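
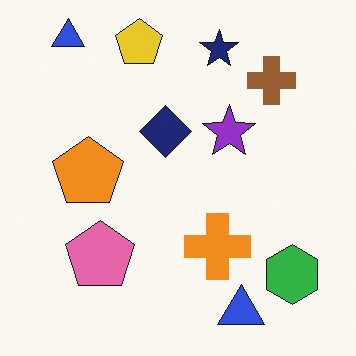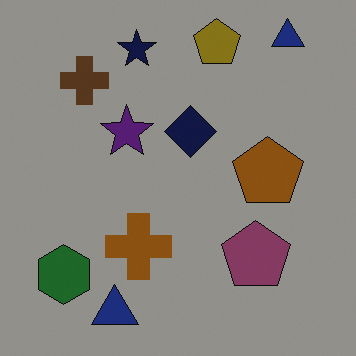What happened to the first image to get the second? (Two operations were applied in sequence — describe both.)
The transformation is: flipped horizontally (left ↔ right), then noticeably darkened.

The green hexagon is in the bottom-right of the first image and the bottom-left of the second — shapes on opposite sides of the vertical midline have swapped in a mirror flip. Every pixel — background and shapes alike — is uniformly darkened.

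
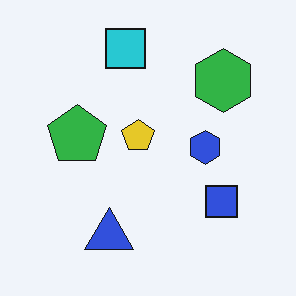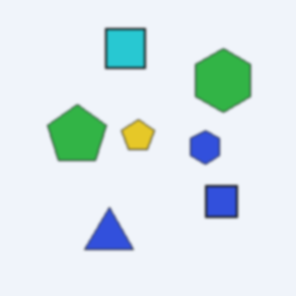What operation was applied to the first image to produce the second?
Given a subtle gaussian blur.

Shape edges and outlines are uniformly softened across the whole image.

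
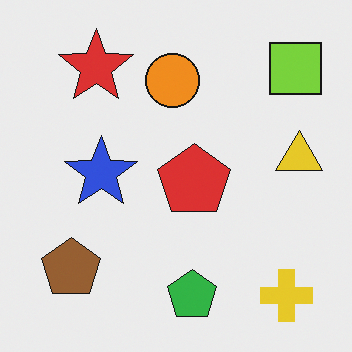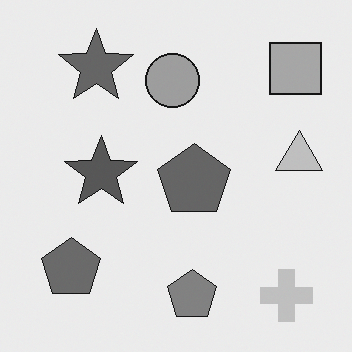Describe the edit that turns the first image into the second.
The image was converted to grayscale.

All color is removed — every shape is now a shade of grey.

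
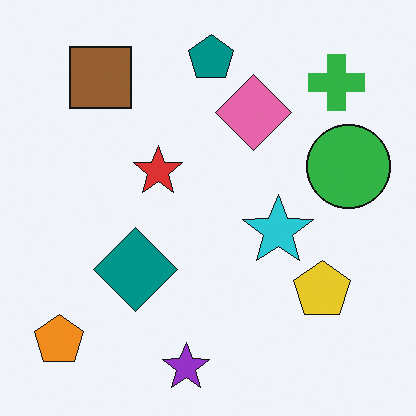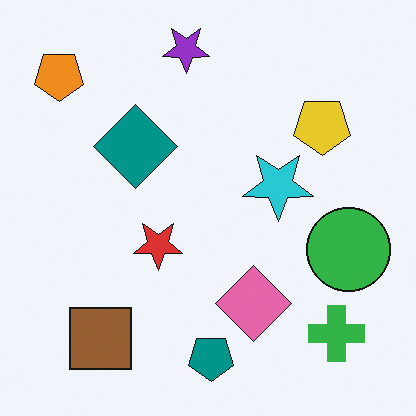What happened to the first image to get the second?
It was flipped vertically (top ↔ bottom).

The purple star is in the bottom of the first image and the top of the second — shapes on opposite sides of the horizontal midline have swapped in a mirror flip.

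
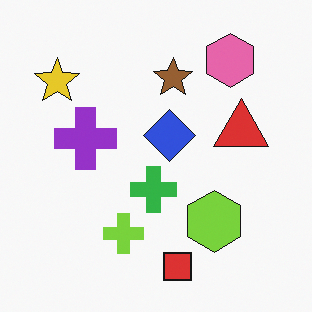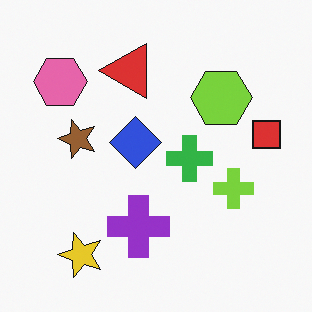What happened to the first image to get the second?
The second image is the first rotated 90° counter-clockwise.

The yellow star sits in the top-left of the first image and the bottom-left of the second — consistent with a whole-image 90° counter-clockwise rotation.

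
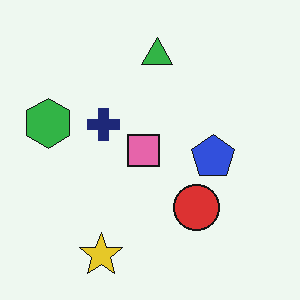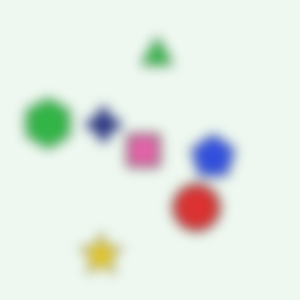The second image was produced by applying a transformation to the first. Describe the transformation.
The transformation is: strongly gaussian-blurred.

Shape edges and outlines are uniformly softened across the whole image.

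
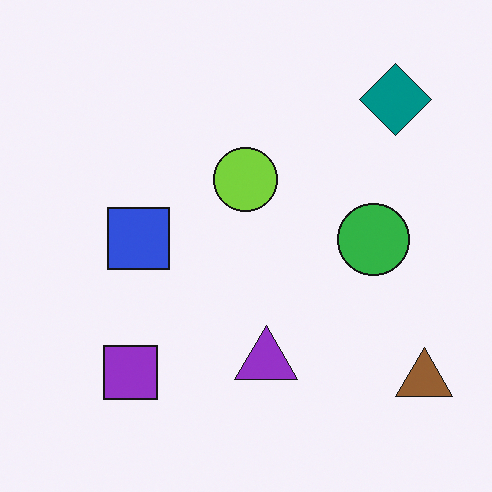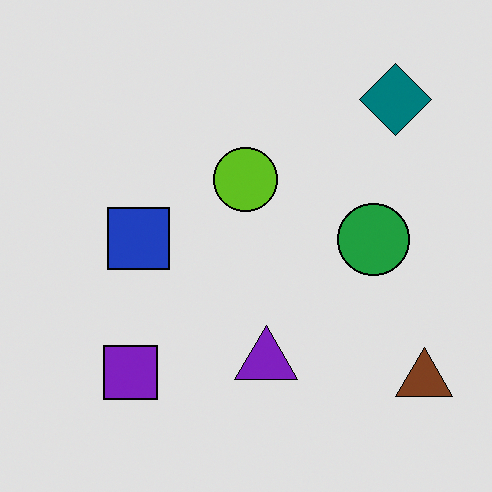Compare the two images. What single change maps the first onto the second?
The second image is the first posterized to a reduced palette.

Each flat color has snapped to a coarser quantized level — most visibly, the near-white background has dropped to a flat grey.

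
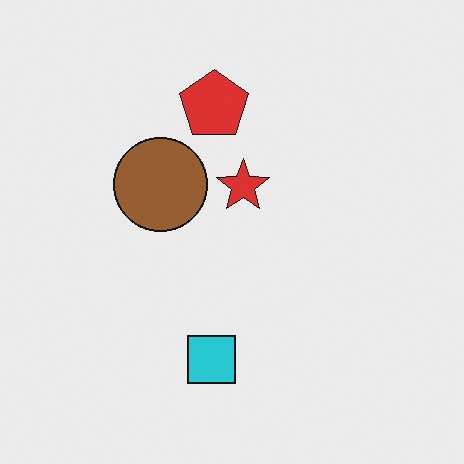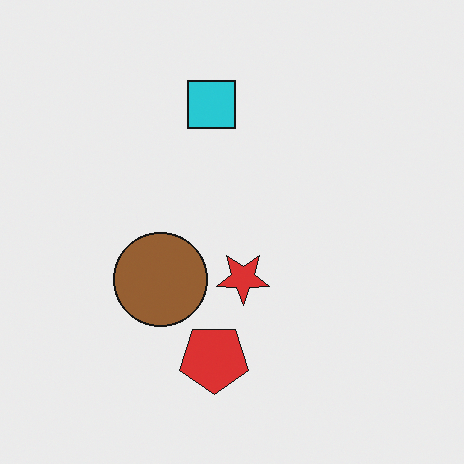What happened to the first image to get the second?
It was flipped vertically (top ↔ bottom).

The cyan square is in the bottom of the first image and the top of the second — shapes on opposite sides of the horizontal midline have swapped in a mirror flip.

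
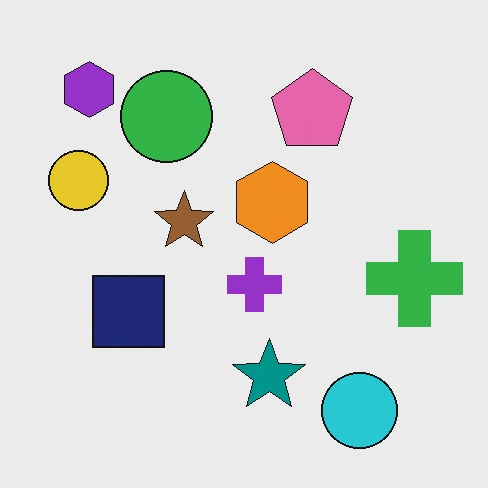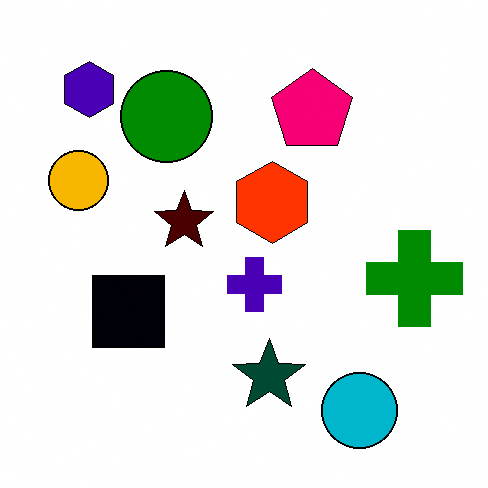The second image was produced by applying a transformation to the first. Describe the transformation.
This is the original image given much higher contrast.

Tones are pushed away from mid-grey across the whole image — a global contrast change.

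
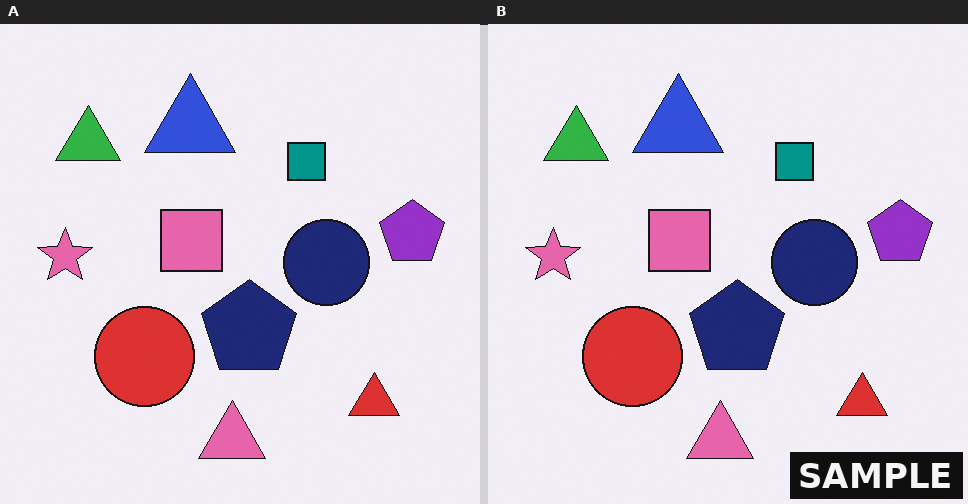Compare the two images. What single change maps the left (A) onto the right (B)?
The right (B) image is the left (A) watermarked with the text "SAMPLE" in the lower-right corner.

A dark label reading "SAMPLE" appears in the lower-right corner.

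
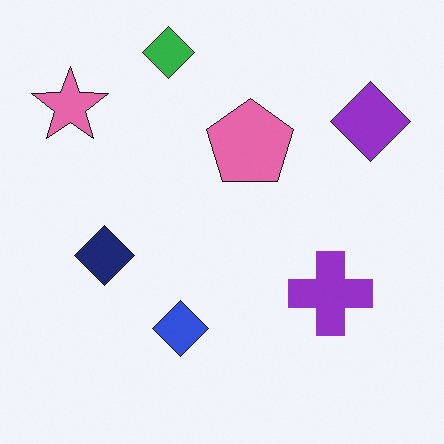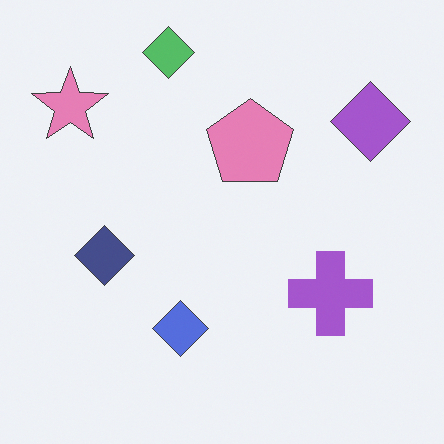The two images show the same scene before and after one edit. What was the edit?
The image was given slightly reduced contrast.

Tones are pushed toward mid-grey across the whole image — a global contrast change.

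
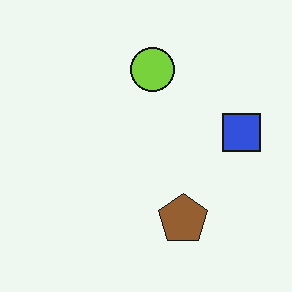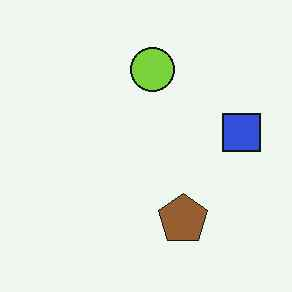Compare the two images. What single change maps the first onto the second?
The second image is the first JPEG-compressed with visible artifacts.

Blocky 8×8 compression artifacts appear around shape edges and the flat background shows ringing — characteristic JPEG degradation.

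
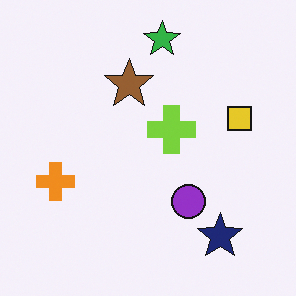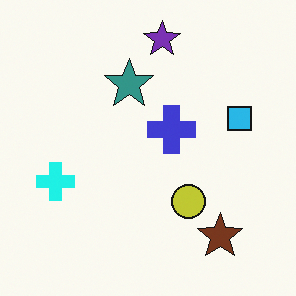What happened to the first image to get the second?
The image was hue-shifted by a moderate amount.

Every shape's color has rotated by the same amount around the hue wheel — a uniform hue shift.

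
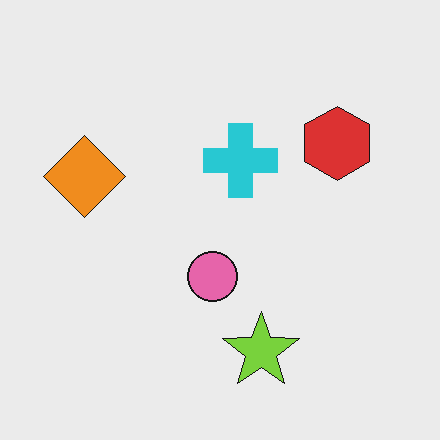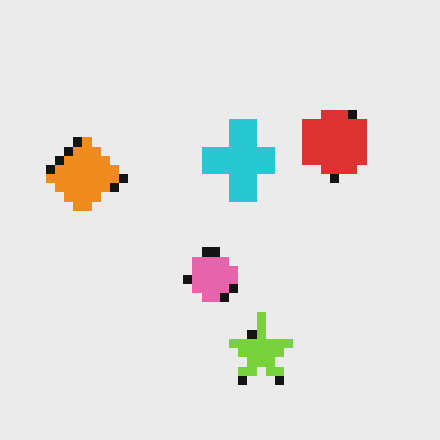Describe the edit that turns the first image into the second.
The image was heavily pixelated into large blocks.

Shapes are reduced to large square blocks; fine edges and outlines are lost — a downscale-then-upscale (mosaic) effect.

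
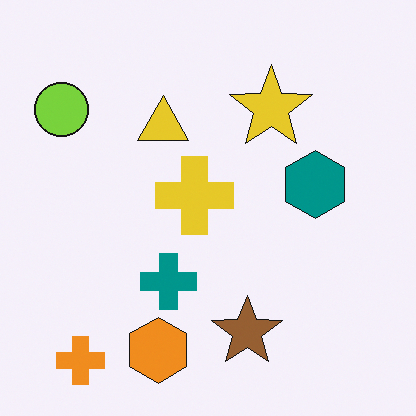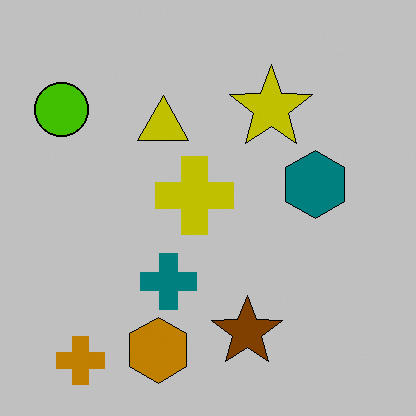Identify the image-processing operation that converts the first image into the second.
Aggressively posterized.

Each flat color has snapped to a coarser quantized level — most visibly, the near-white background has dropped to a flat grey.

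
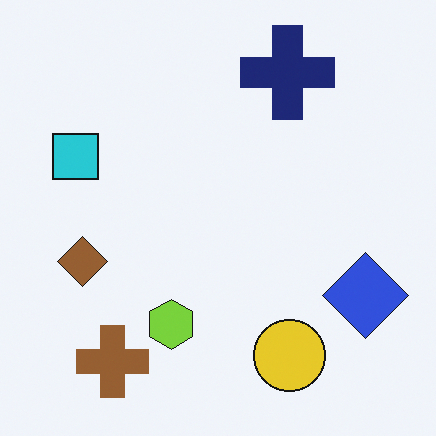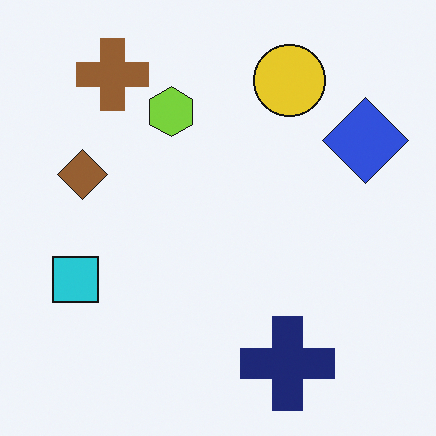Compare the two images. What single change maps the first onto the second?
It was flipped vertically (top ↔ bottom).

The navy cross is in the top of the first image and the bottom of the second — shapes on opposite sides of the horizontal midline have swapped in a mirror flip.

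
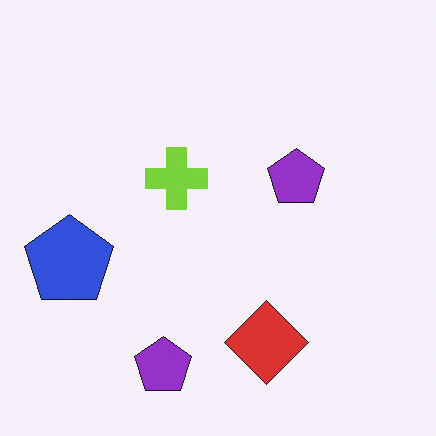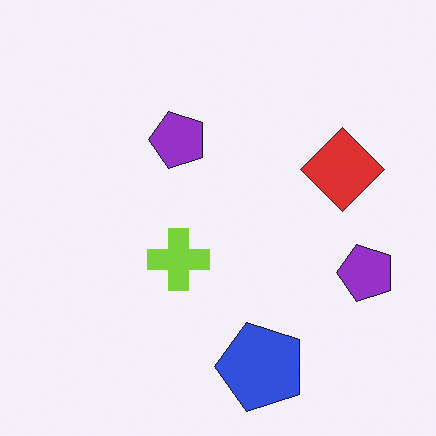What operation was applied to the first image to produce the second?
The image was rotated 90° counter-clockwise.

The blue pentagon sits in the left of the first image and the bottom of the second — consistent with a whole-image 90° counter-clockwise rotation.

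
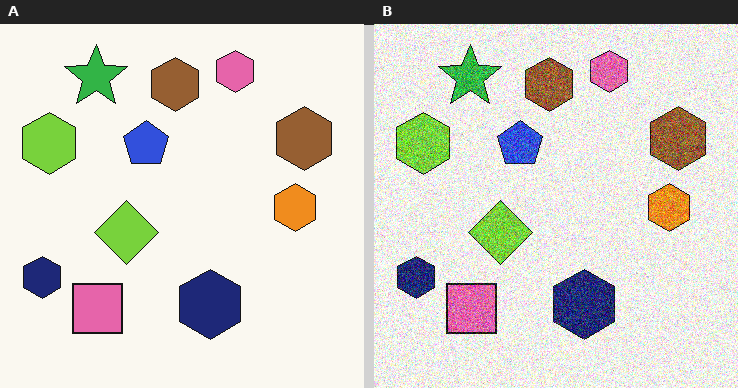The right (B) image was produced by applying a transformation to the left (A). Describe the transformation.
The image was degraded with heavy additive noise.

Random speckle covers the whole image, including the flat background.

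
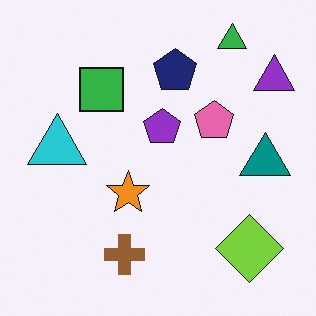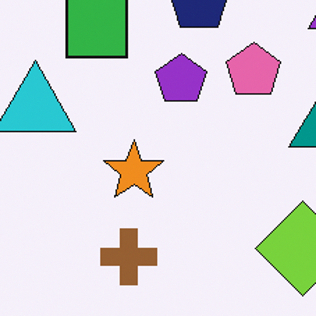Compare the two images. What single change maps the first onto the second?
Cropped slightly and scaled back up.

The visible shapes are larger and the field of view is narrower; shapes near the original edges may be partly or wholly outside the frame — a crop-and-rescale.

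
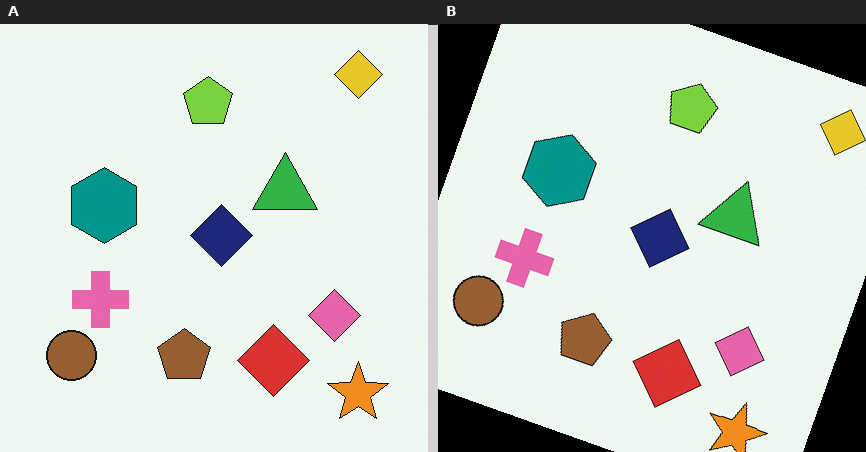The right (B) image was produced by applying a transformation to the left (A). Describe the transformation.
The image was rotated clockwise by a clearly visible amount.

Every shape is tilted by the same angle and the image corners show triangular fill wedges — a whole-image rotation by a non-right angle.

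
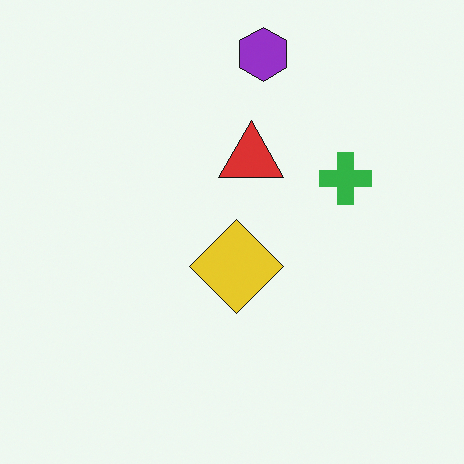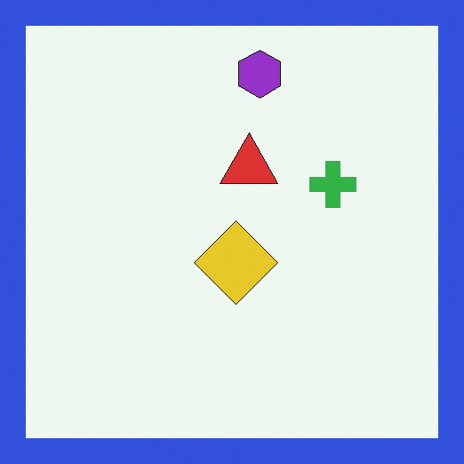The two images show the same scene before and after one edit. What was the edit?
It was framed with a blue border.

A solid blue frame runs around the edge of the second image, with the content slightly shrunk inside it.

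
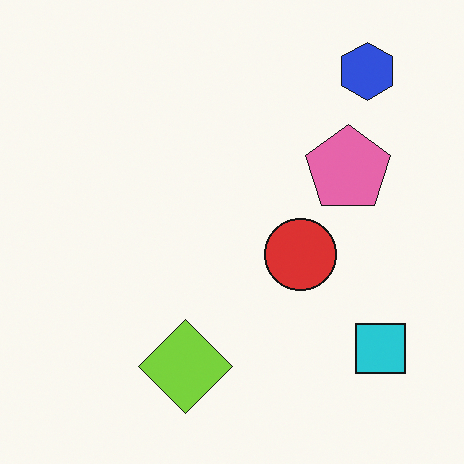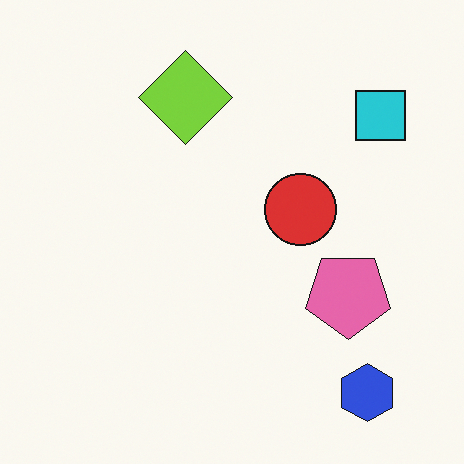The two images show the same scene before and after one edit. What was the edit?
The second image is the first flipped vertically (top ↔ bottom).

The blue hexagon is in the top-right of the first image and the bottom-right of the second — shapes on opposite sides of the horizontal midline have swapped in a mirror flip.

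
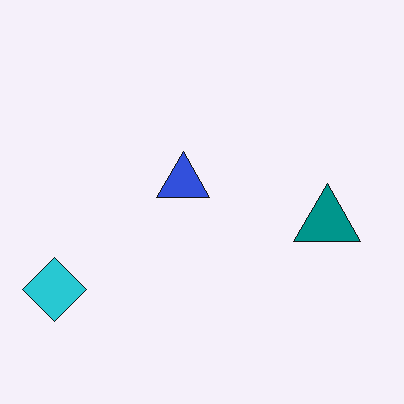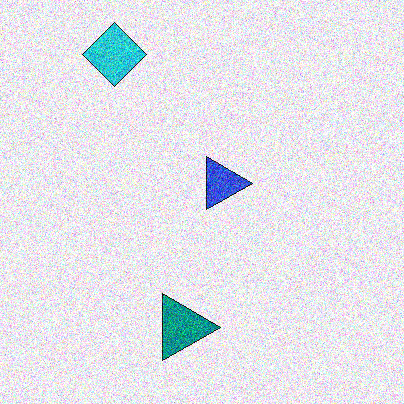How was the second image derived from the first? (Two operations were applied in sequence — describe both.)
Degraded with strong gaussian noise, then rotated 90° clockwise.

Random speckle covers the whole image, including the flat background. The cyan diamond sits in the bottom-left of the first image and the top-left of the second — consistent with a whole-image 90° clockwise rotation.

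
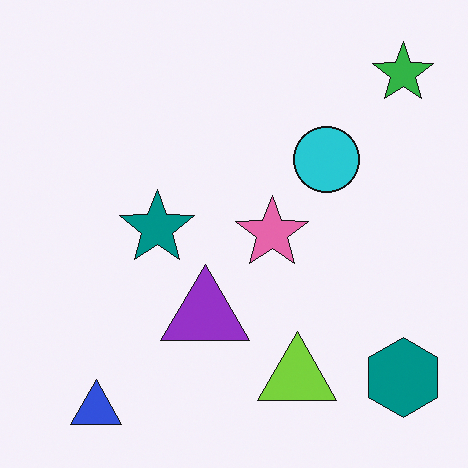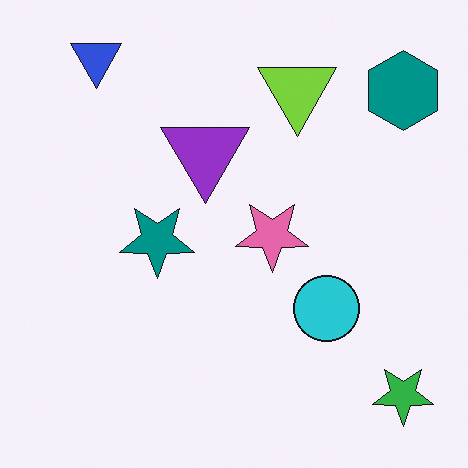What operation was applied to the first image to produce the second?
The transformation is: flipped vertically (top ↔ bottom).

The blue triangle is in the bottom-left of the first image and the top-left of the second — shapes on opposite sides of the horizontal midline have swapped in a mirror flip.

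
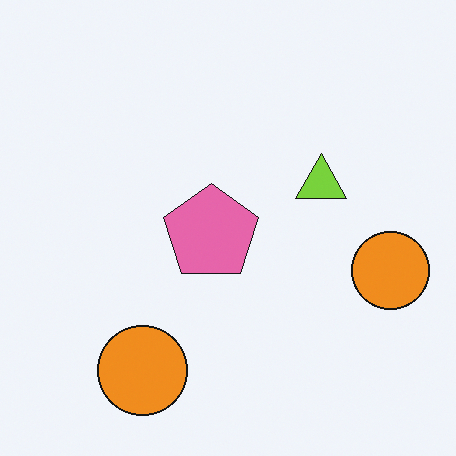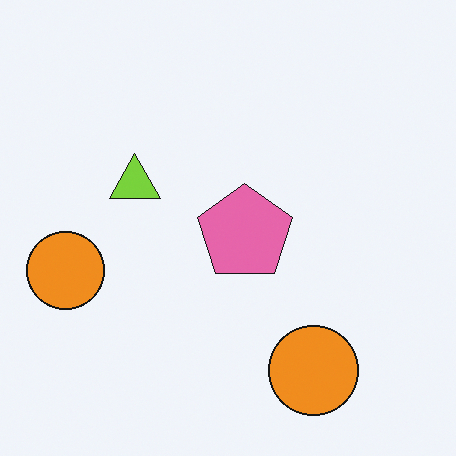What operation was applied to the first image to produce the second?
This is the original image flipped horizontally (left ↔ right).

The lime triangle is in the right of the first image and the left of the second — shapes on opposite sides of the vertical midline have swapped in a mirror flip.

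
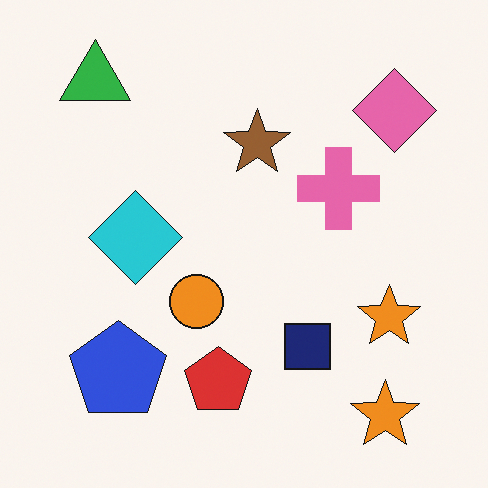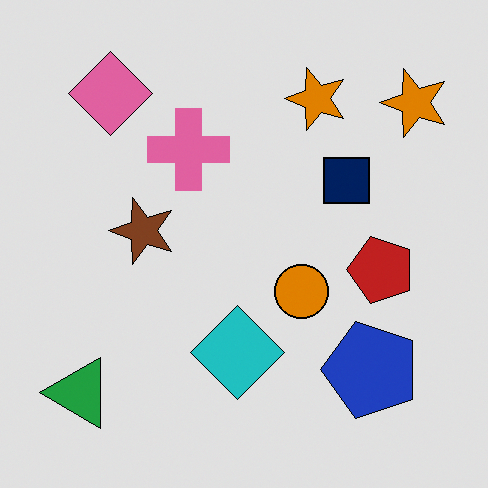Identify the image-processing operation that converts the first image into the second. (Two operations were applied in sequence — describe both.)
The transformation is: moderately posterized, then rotated 90° counter-clockwise.

Each flat color has snapped to a coarser quantized level — most visibly, the near-white background has dropped to a flat grey. The green triangle sits in the top-left of the first image and the bottom-left of the second — consistent with a whole-image 90° counter-clockwise rotation.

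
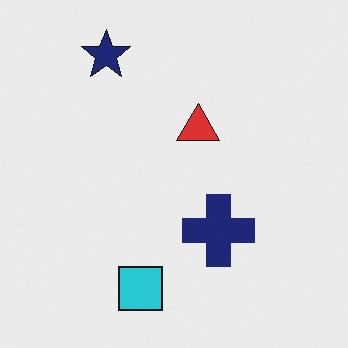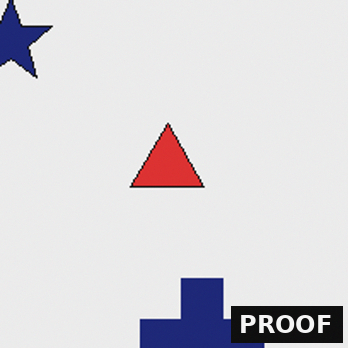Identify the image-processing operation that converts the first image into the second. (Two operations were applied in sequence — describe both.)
The image was cropped to a noticeably smaller region and rescaled, then watermarked with the text "PROOF" in the lower-right corner.

The visible shapes are larger and the field of view is narrower; shapes near the original edges may be partly or wholly outside the frame — a crop-and-rescale. A dark label reading "PROOF" appears in the lower-right corner.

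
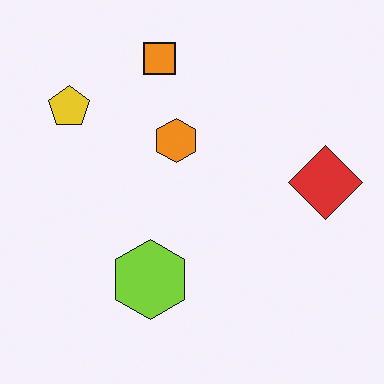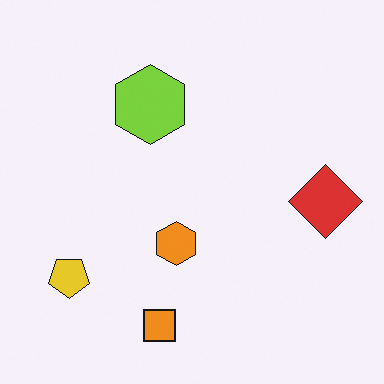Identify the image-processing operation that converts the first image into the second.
The second image is the first flipped vertically (top ↔ bottom).

The orange square is in the top of the first image and the bottom of the second — shapes on opposite sides of the horizontal midline have swapped in a mirror flip.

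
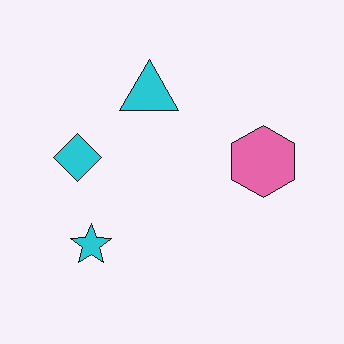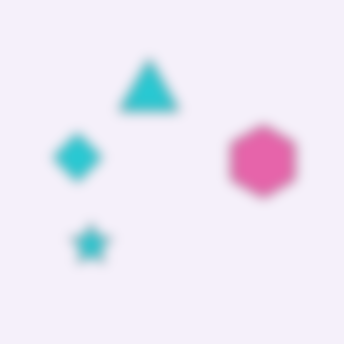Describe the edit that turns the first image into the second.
This is the original image strongly gaussian-blurred.

Shape edges and outlines are uniformly softened across the whole image.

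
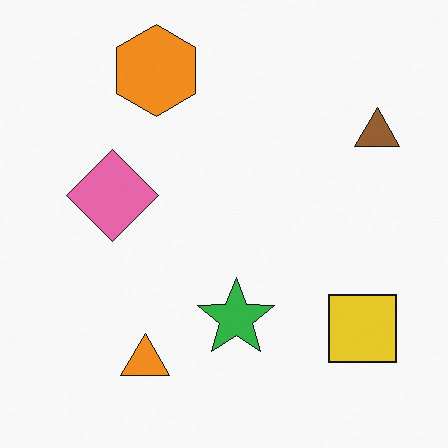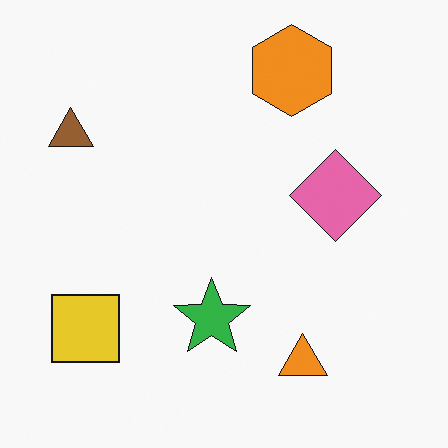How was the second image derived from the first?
It was flipped horizontally (left ↔ right).

The brown triangle is in the top-right of the first image and the top-left of the second — shapes on opposite sides of the vertical midline have swapped in a mirror flip.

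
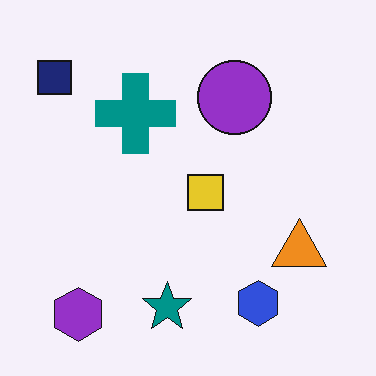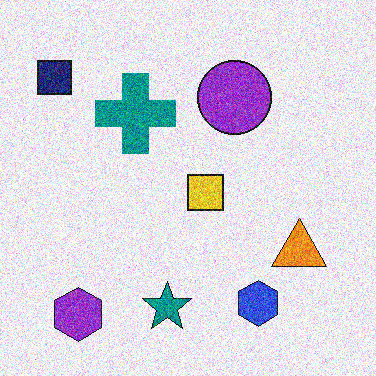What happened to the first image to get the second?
The second image is the first degraded with strong gaussian noise.

Random speckle covers the whole image, including the flat background.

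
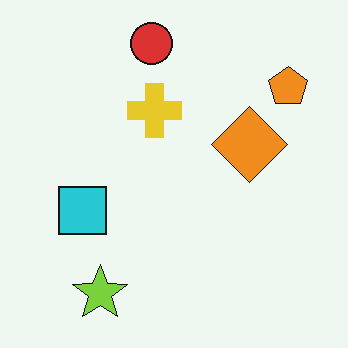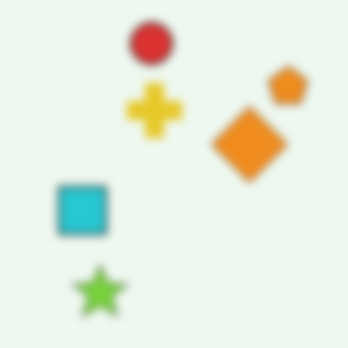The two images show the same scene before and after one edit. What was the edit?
The transformation is: moderately blurred.

Shape edges and outlines are uniformly softened across the whole image.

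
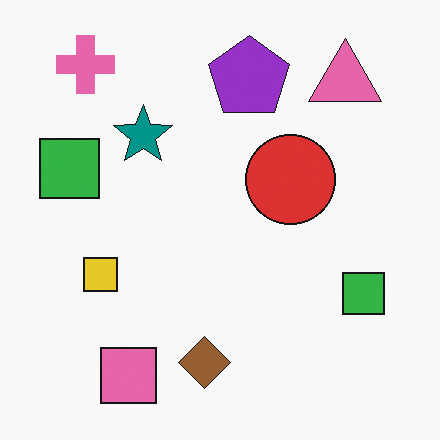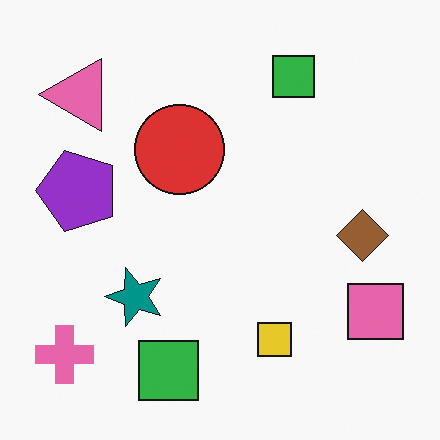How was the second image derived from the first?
The second image is the first rotated 90° counter-clockwise.

The pink cross sits in the top-left of the first image and the bottom-left of the second — consistent with a whole-image 90° counter-clockwise rotation.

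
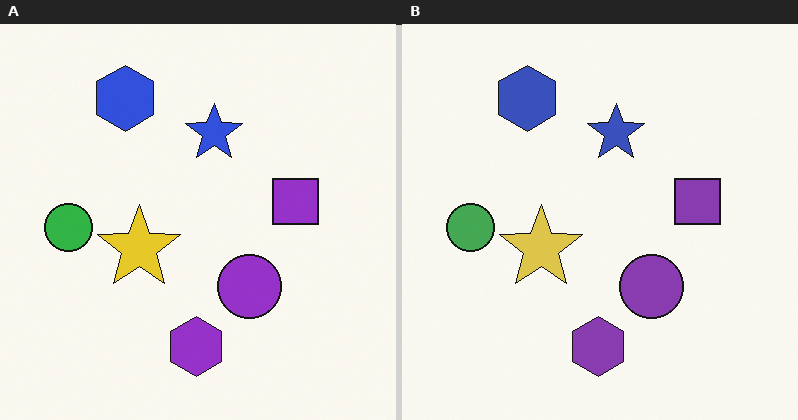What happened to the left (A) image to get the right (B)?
The right (B) image is the left (A) slightly desaturated.

All colors are more muted and greyish — a global saturation change.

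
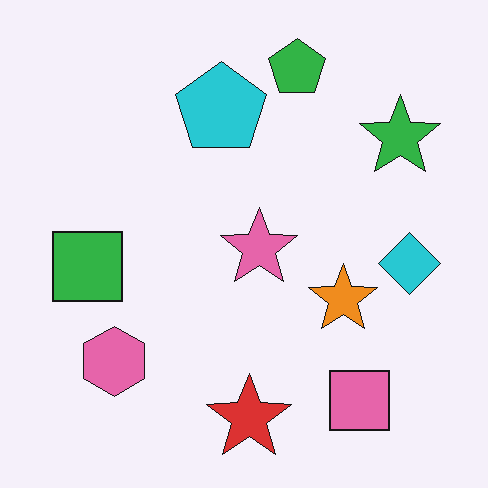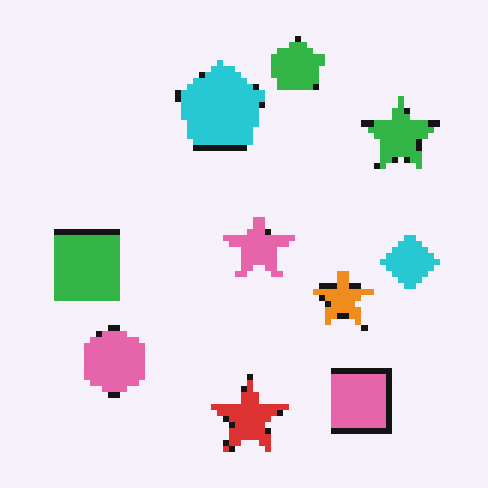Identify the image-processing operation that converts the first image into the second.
The second image is the first moderately pixelated.

Shapes are reduced to large square blocks; fine edges and outlines are lost — a downscale-then-upscale (mosaic) effect.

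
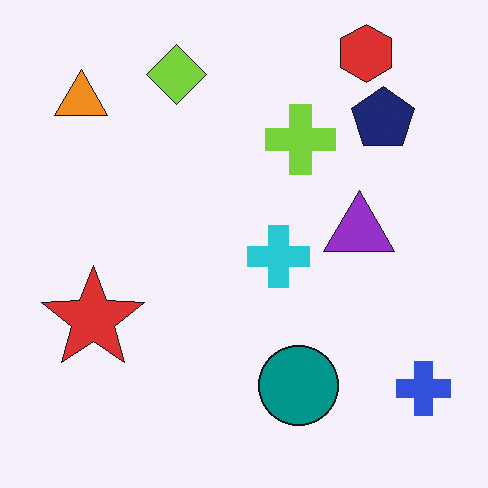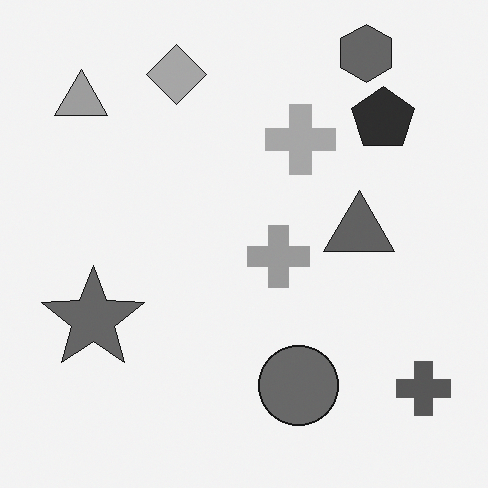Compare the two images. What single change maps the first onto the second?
The image was converted to grayscale.

All color is removed — every shape is now a shade of grey.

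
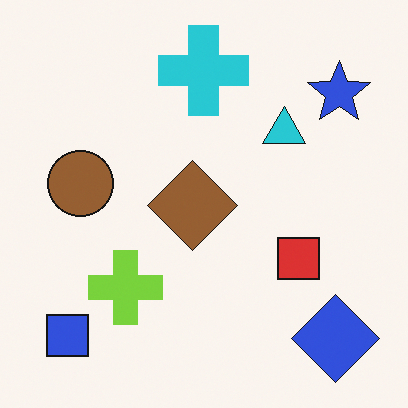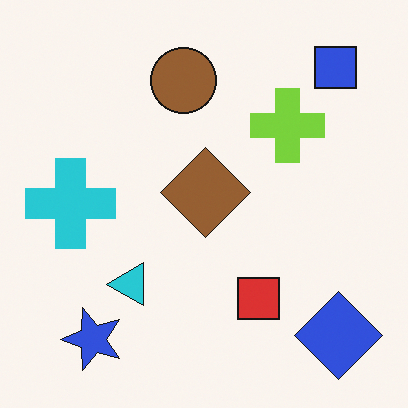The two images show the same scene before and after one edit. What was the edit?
The transformation is: transposed (reflected across the top-left ↔ bottom-right diagonal).

Shapes have swapped their row and column positions — what was in the top-right is now in the bottom-left — a diagonal reflection.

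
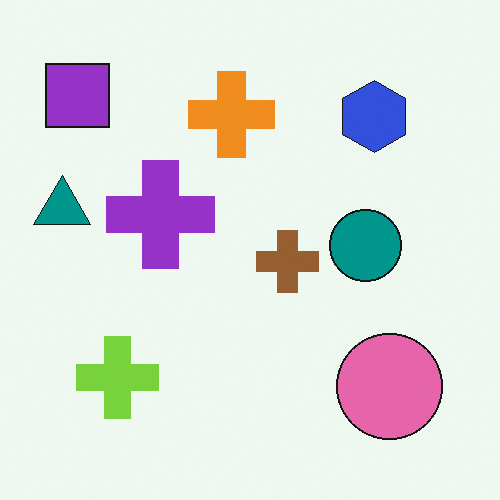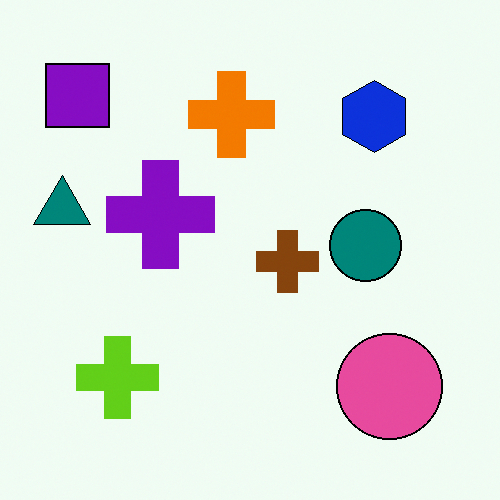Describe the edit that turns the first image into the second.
This is the original image given slightly increased contrast.

Tones are pushed away from mid-grey across the whole image — a global contrast change.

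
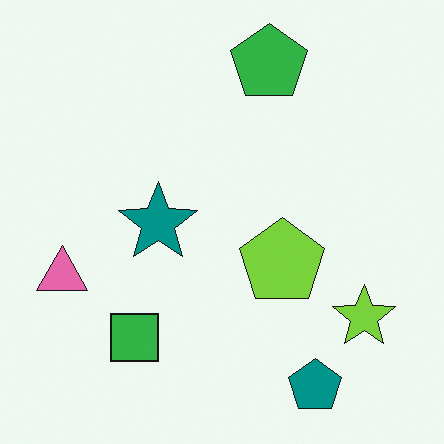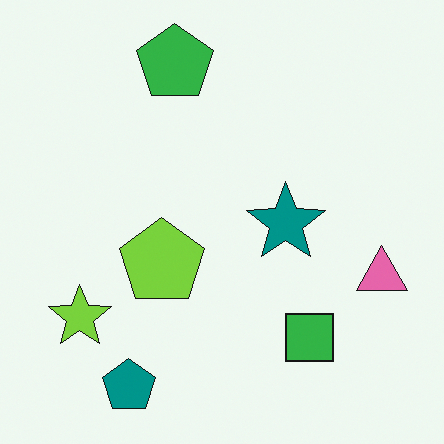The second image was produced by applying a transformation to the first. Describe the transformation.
The transformation is: flipped horizontally (left ↔ right).

The pink triangle is in the left of the first image and the right of the second — shapes on opposite sides of the vertical midline have swapped in a mirror flip.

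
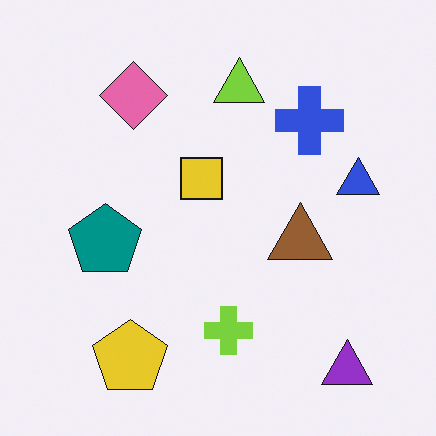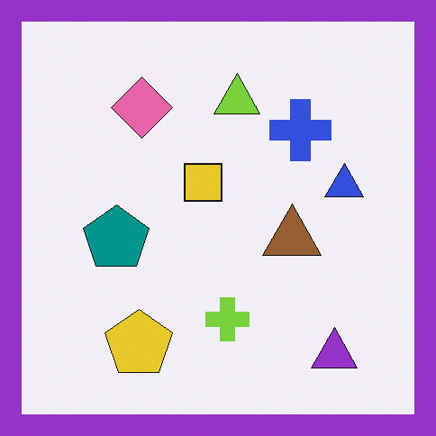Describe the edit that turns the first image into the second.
The second image is the first framed with a purple border.

A solid purple frame runs around the edge of the second image, with the content slightly shrunk inside it.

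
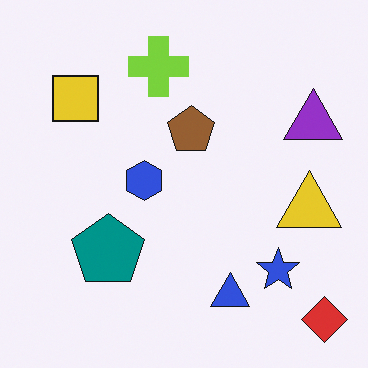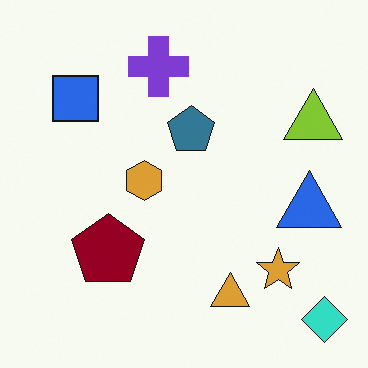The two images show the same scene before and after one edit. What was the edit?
The second image is the first hue-shifted through roughly half the color wheel.

Every shape's color has rotated by the same amount around the hue wheel — a uniform hue shift.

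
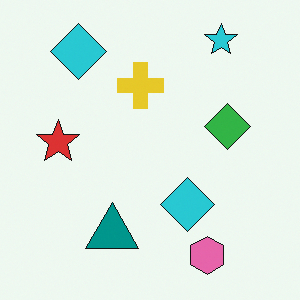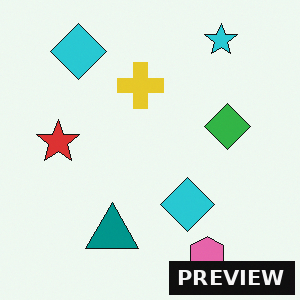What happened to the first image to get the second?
The image was watermarked with the text "PREVIEW" in the lower-right corner.

A dark label reading "PREVIEW" appears in the lower-right corner.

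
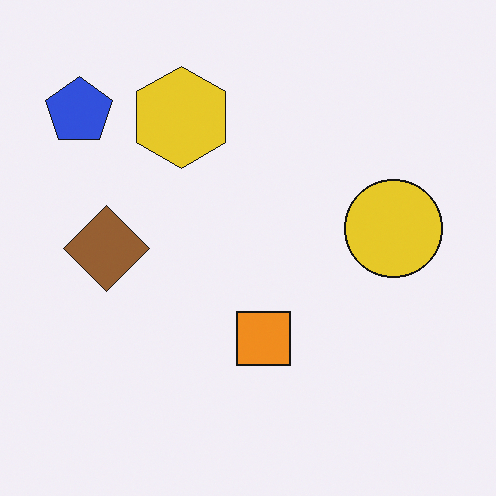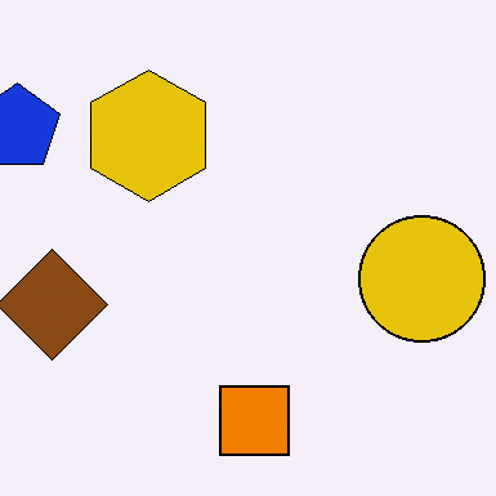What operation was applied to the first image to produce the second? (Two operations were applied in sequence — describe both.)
The transformation is: cropped slightly and scaled back up, then given slightly increased contrast.

The visible shapes are larger and the field of view is narrower; shapes near the original edges may be partly or wholly outside the frame — a crop-and-rescale. Tones are pushed away from mid-grey across the whole image — a global contrast change.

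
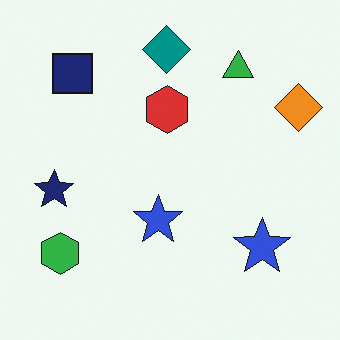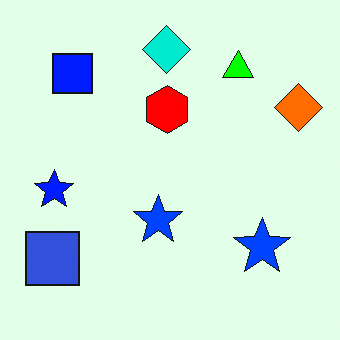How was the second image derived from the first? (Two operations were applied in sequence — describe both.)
This is the original image made much more vivid (saturation change), then overlaid with an additional blue square.

All colors are more vivid — a global saturation change. A blue square appears in the second image that is absent from the first.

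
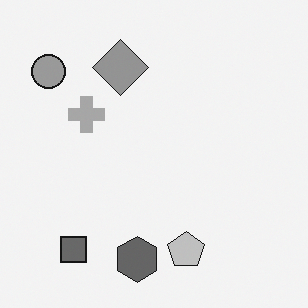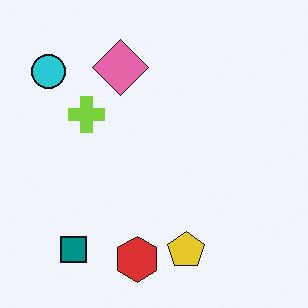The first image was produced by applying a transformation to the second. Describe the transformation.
The first image is the second converted to grayscale.

All color is removed — every shape is now a shade of grey.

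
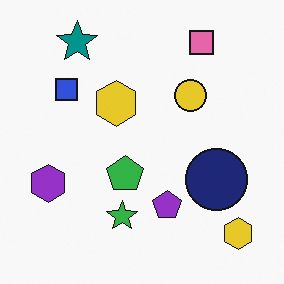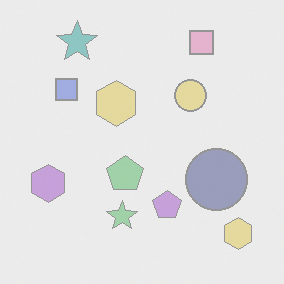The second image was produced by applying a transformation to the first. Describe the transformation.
The second image is the first washed out (contrast reduced).

Tones are pushed toward mid-grey across the whole image — a global contrast change.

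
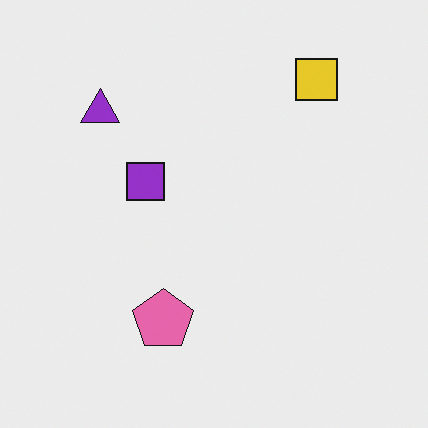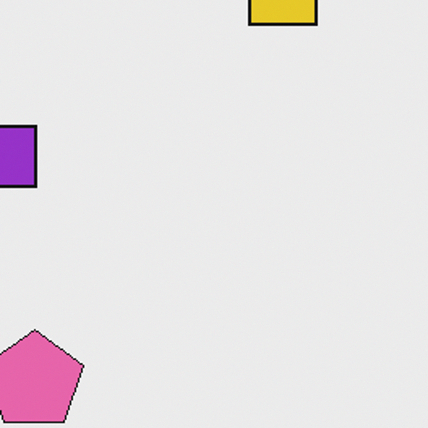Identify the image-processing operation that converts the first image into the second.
Cropped to a noticeably smaller region and rescaled.

The visible shapes are larger and the field of view is narrower; shapes near the original edges may be partly or wholly outside the frame — a crop-and-rescale.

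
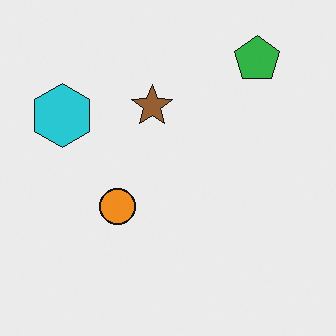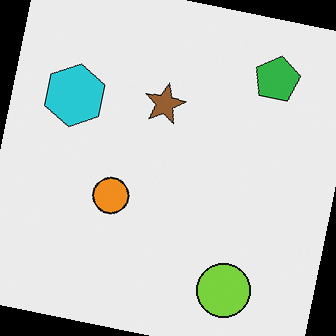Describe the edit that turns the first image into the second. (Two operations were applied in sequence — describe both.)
The second image is the first rotated clockwise by a slight angle, then overlaid with an additional lime circle.

Every shape is tilted by the same angle and the image corners show triangular fill wedges — a whole-image rotation by a non-right angle. A lime circle appears in the second image that is absent from the first.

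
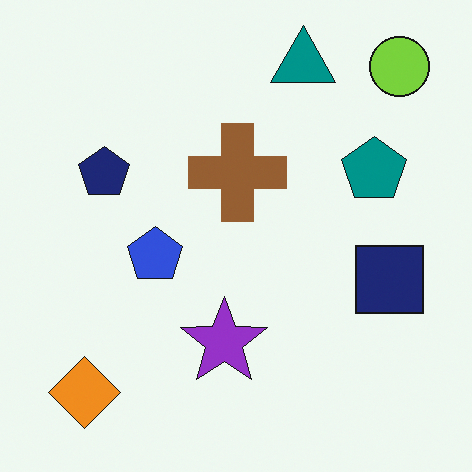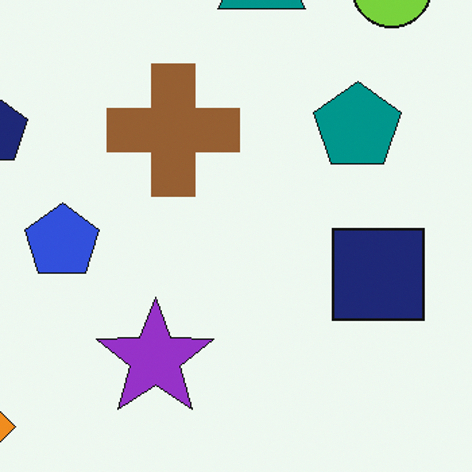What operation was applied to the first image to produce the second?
Cropped slightly and scaled back up.

The visible shapes are larger and the field of view is narrower; shapes near the original edges may be partly or wholly outside the frame — a crop-and-rescale.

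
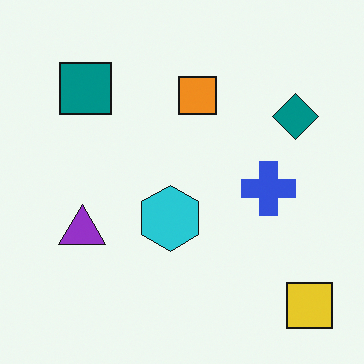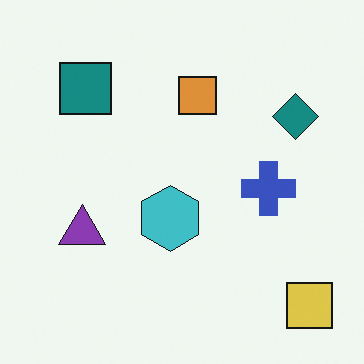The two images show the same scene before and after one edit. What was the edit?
The transformation is: slightly desaturated.

All colors are more muted and greyish — a global saturation change.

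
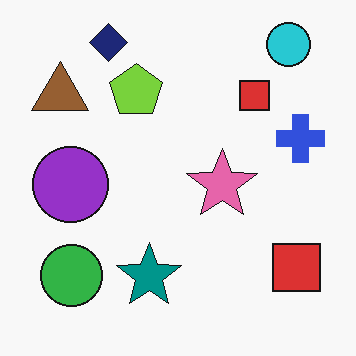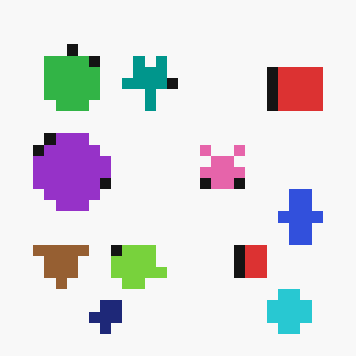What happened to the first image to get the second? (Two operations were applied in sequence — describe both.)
It was coarsely pixelated, then flipped vertically (top ↔ bottom).

Shapes are reduced to large square blocks; fine edges and outlines are lost — a downscale-then-upscale (mosaic) effect. The navy diamond is in the top-left of the first image and the bottom-left of the second — shapes on opposite sides of the horizontal midline have swapped in a mirror flip.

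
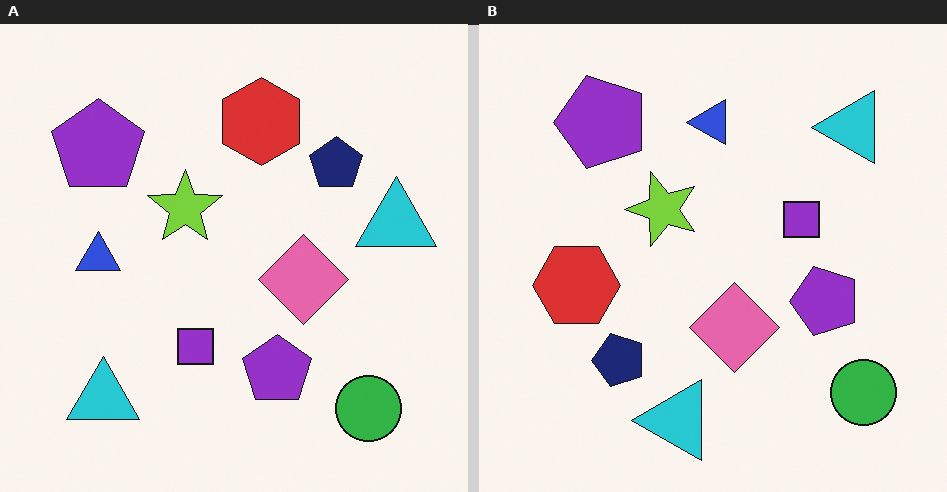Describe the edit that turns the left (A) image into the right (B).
Transposed (reflected across the top-left ↔ bottom-right diagonal).

Shapes have swapped their row and column positions — what was in the top-right is now in the bottom-left — a diagonal reflection.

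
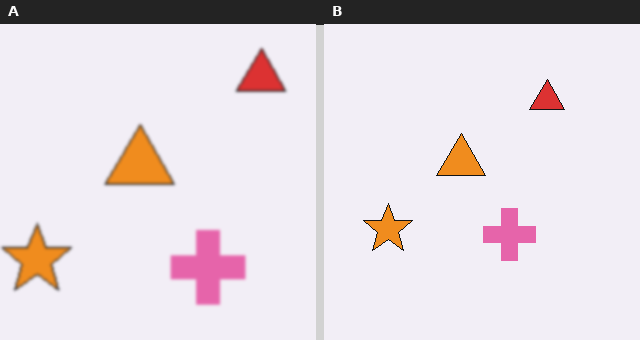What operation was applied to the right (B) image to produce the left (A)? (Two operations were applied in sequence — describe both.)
The left (A) image is the right (B) slightly softened, then cropped slightly and scaled back up.

Shape edges and outlines are uniformly softened across the whole image. The visible shapes are larger and the field of view is narrower; shapes near the original edges may be partly or wholly outside the frame — a crop-and-rescale.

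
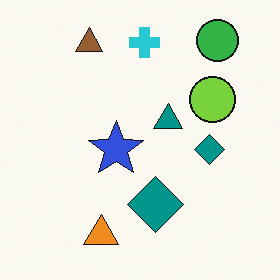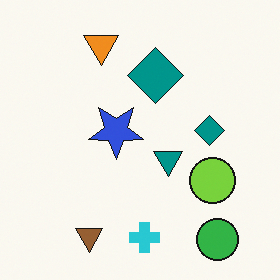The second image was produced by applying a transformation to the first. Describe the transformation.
Flipped vertically (top ↔ bottom).

The green circle is in the top-right of the first image and the bottom-right of the second — shapes on opposite sides of the horizontal midline have swapped in a mirror flip.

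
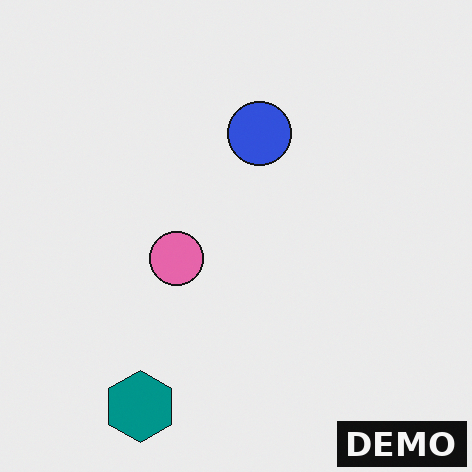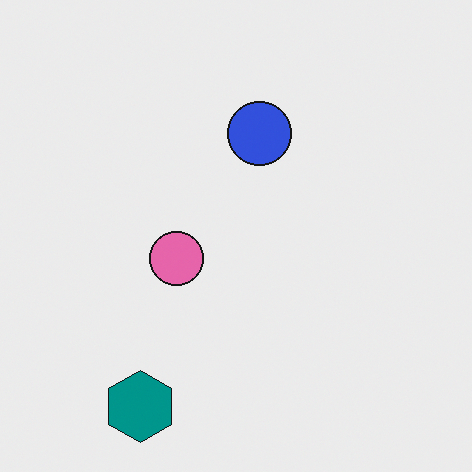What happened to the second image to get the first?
The image was watermarked with the text "DEMO" in the lower-right corner.

A dark label reading "DEMO" appears in the lower-right corner.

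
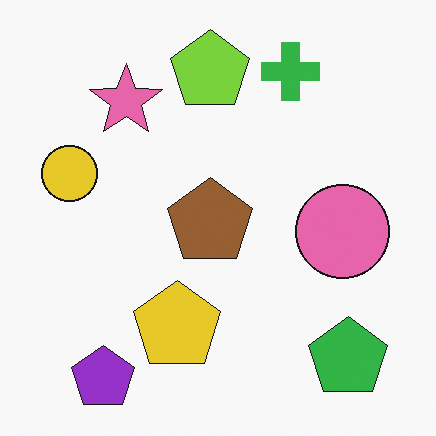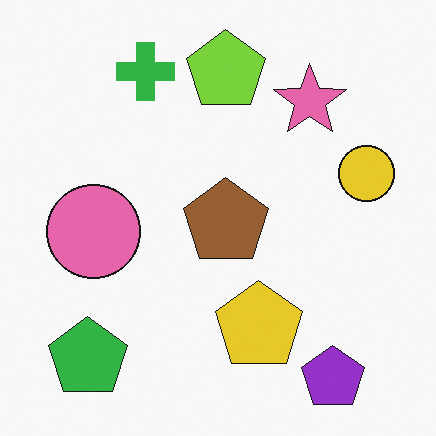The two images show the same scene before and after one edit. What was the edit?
Flipped horizontally (left ↔ right).

The yellow circle is in the left of the first image and the right of the second — shapes on opposite sides of the vertical midline have swapped in a mirror flip.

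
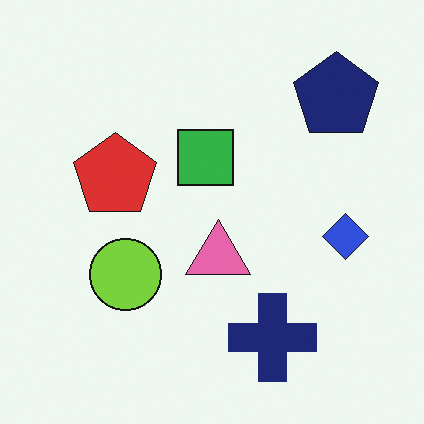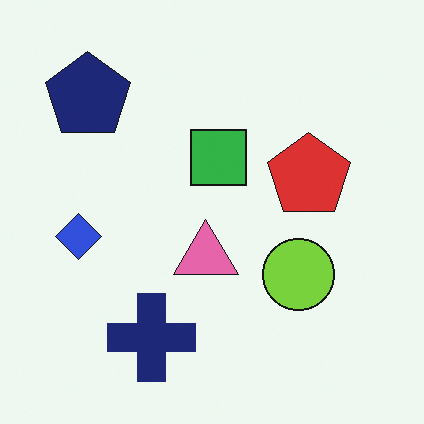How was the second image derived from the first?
It was flipped horizontally (left ↔ right).

The blue diamond is in the right of the first image and the left of the second — shapes on opposite sides of the vertical midline have swapped in a mirror flip.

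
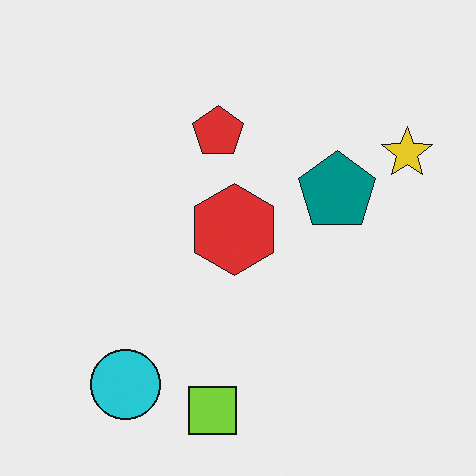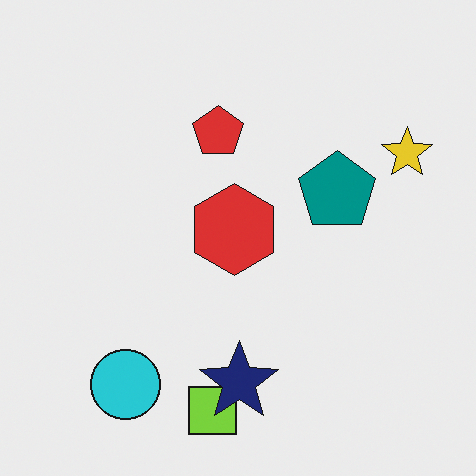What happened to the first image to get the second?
It was overlaid with an additional navy star.

A navy star appears in the second image that is absent from the first.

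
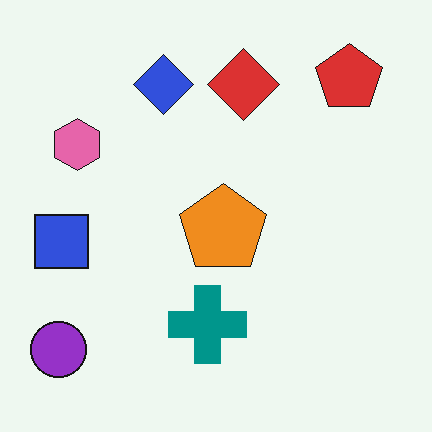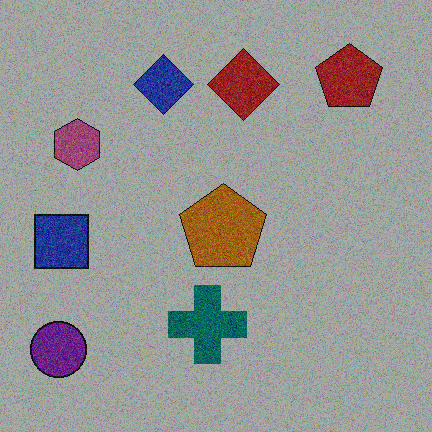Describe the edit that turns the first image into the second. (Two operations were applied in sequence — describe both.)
Degraded with strong gaussian noise, then noticeably darkened.

Random speckle covers the whole image, including the flat background. Every pixel — background and shapes alike — is uniformly darkened.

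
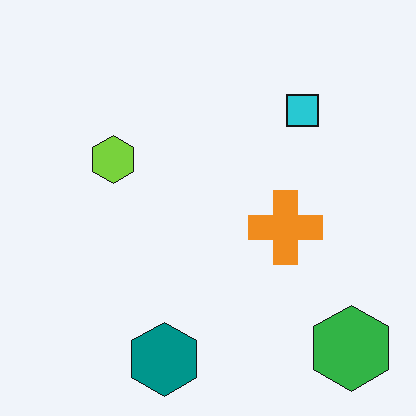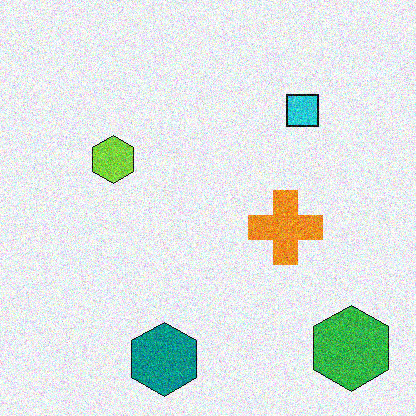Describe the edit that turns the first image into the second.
The second image is the first degraded with visible gaussian noise.

Random speckle covers the whole image, including the flat background.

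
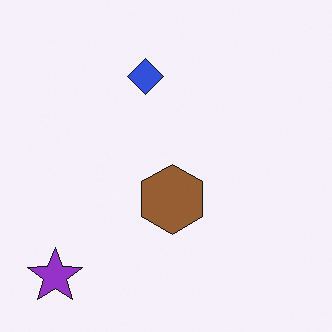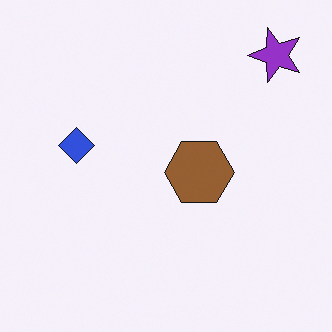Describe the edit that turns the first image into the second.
The transformation is: transposed (reflected across the top-left ↔ bottom-right diagonal).

Shapes have swapped their row and column positions — what was in the top-right is now in the bottom-left — a diagonal reflection.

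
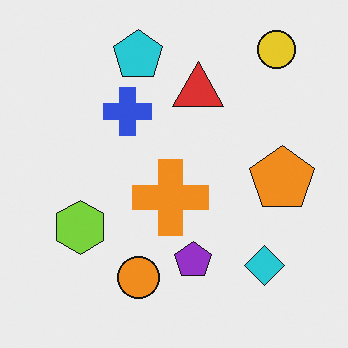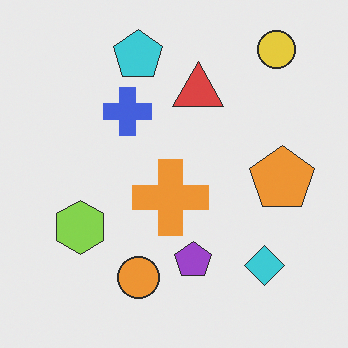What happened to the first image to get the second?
Given slightly reduced contrast.

Tones are pushed toward mid-grey across the whole image — a global contrast change.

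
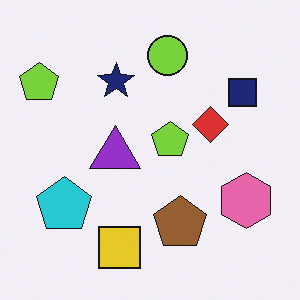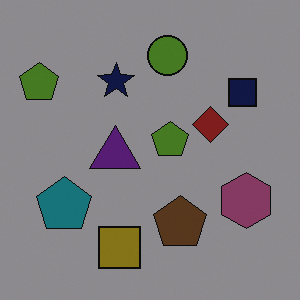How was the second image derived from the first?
The image was substantially darkened.

Every pixel — background and shapes alike — is uniformly darkened.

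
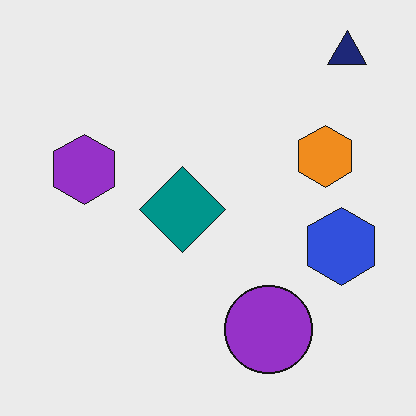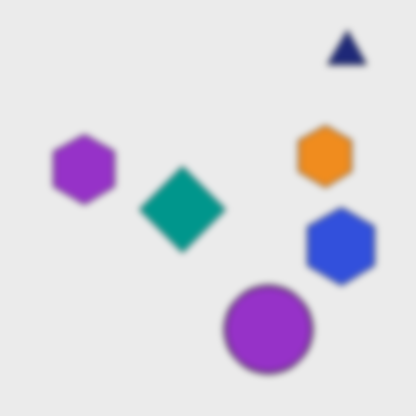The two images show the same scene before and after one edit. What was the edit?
The image was moderately blurred.

Shape edges and outlines are uniformly softened across the whole image.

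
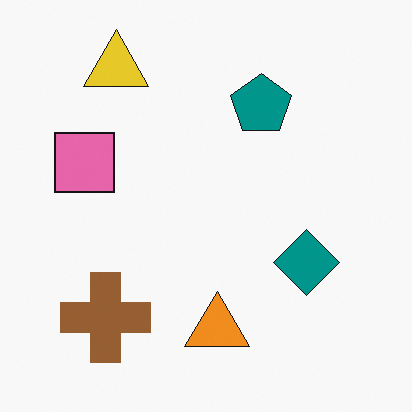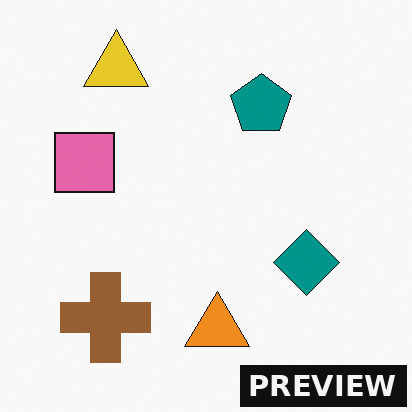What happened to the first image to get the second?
The second image is the first watermarked with the text "PREVIEW" in the lower-right corner.

A dark label reading "PREVIEW" appears in the lower-right corner.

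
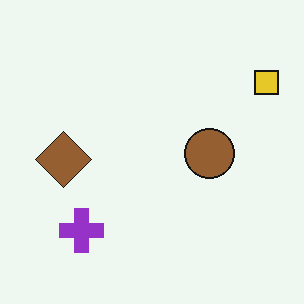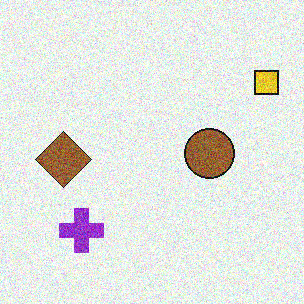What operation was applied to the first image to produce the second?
The image was degraded with a thick layer of grain.

Random speckle covers the whole image, including the flat background.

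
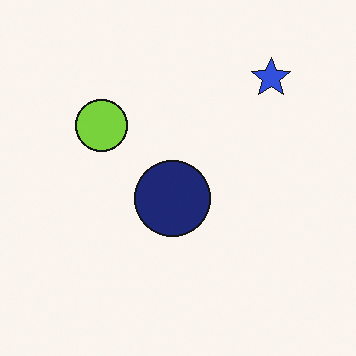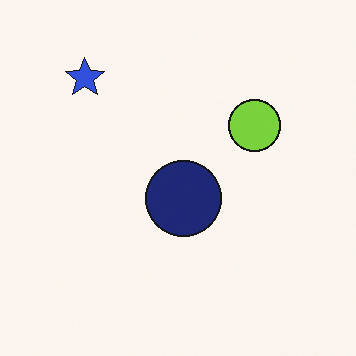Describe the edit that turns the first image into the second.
It was flipped horizontally (left ↔ right).

The blue star is in the top-right of the first image and the top-left of the second — shapes on opposite sides of the vertical midline have swapped in a mirror flip.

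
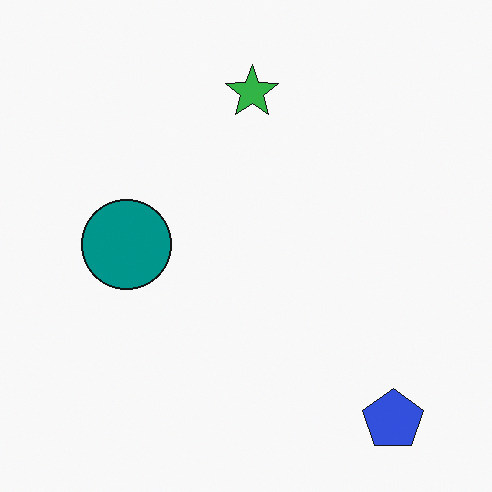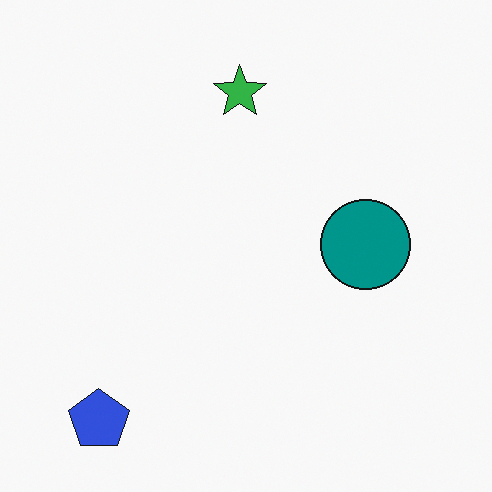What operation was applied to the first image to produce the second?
The image was flipped horizontally (left ↔ right).

The blue pentagon is in the bottom-right of the first image and the bottom-left of the second — shapes on opposite sides of the vertical midline have swapped in a mirror flip.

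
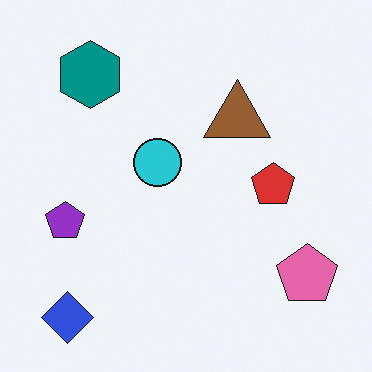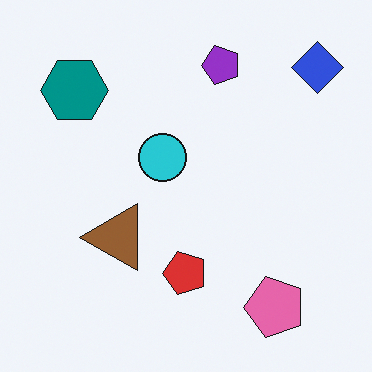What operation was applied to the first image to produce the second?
The second image is the first transposed (reflected across the top-left ↔ bottom-right diagonal).

Shapes have swapped their row and column positions — what was in the top-right is now in the bottom-left — a diagonal reflection.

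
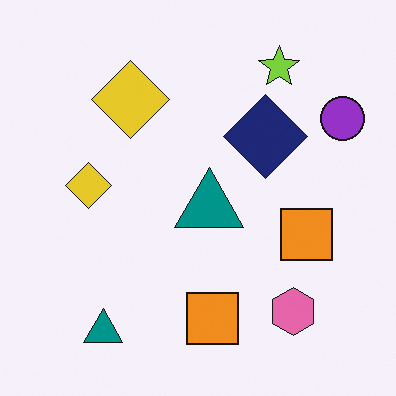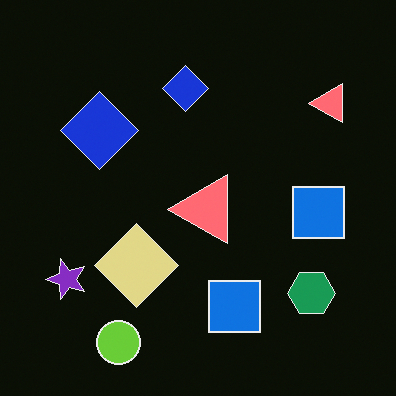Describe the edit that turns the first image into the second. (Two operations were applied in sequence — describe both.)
Transposed (reflected across the top-left ↔ bottom-right diagonal), then color-inverted (negative).

Shapes have swapped their row and column positions — what was in the top-right is now in the bottom-left — a diagonal reflection. The light background has become dark and every shape's color is its complement — a photographic negative.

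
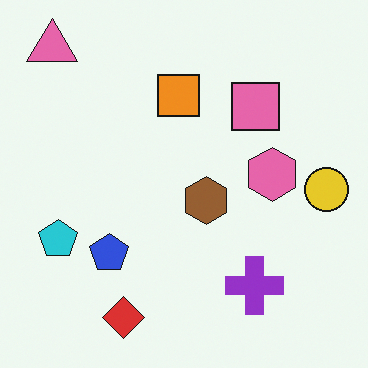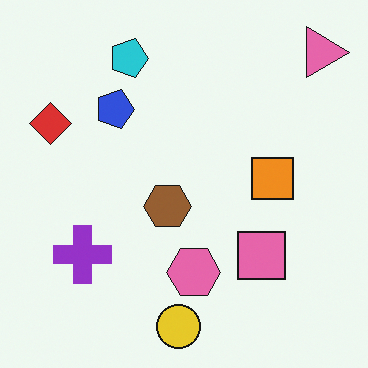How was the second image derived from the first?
The second image is the first rotated 90° clockwise.

The pink triangle sits in the top-left of the first image and the top-right of the second — consistent with a whole-image 90° clockwise rotation.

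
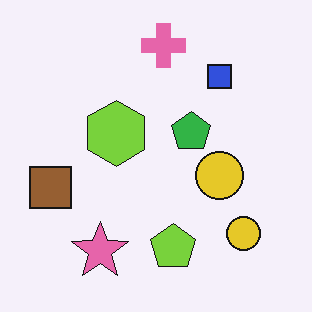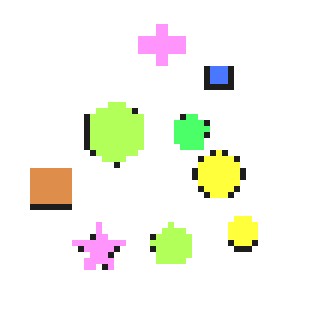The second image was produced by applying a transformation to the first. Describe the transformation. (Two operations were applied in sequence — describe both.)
This is the original image pixelated into visible square blocks, then substantially brightened.

Shapes are reduced to large square blocks; fine edges and outlines are lost — a downscale-then-upscale (mosaic) effect. Every pixel — background and shapes alike — is uniformly brightened.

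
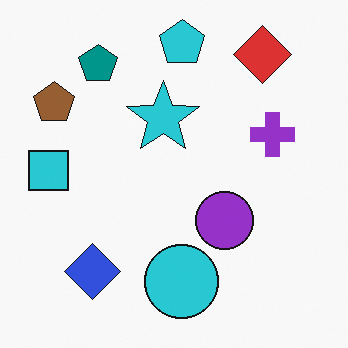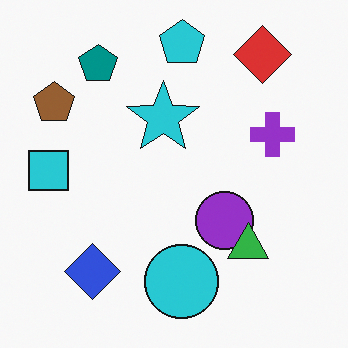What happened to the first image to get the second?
The transformation is: overlaid with an additional green triangle.

A green triangle appears in the second image that is absent from the first.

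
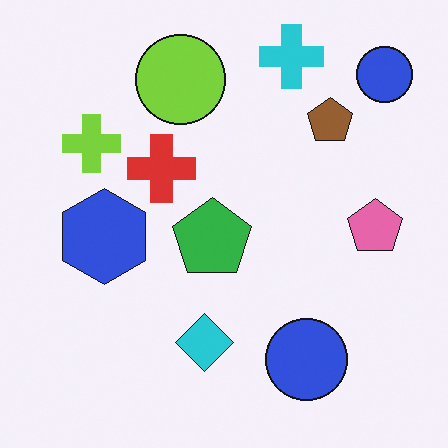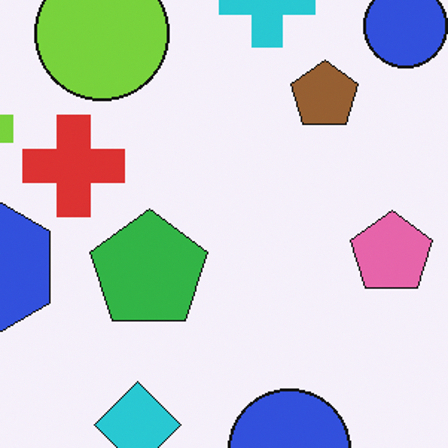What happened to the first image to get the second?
The transformation is: cropped to a modestly smaller region and rescaled.

The visible shapes are larger and the field of view is narrower; shapes near the original edges may be partly or wholly outside the frame — a crop-and-rescale.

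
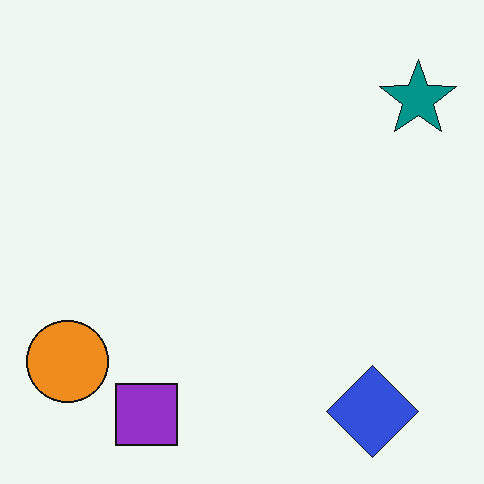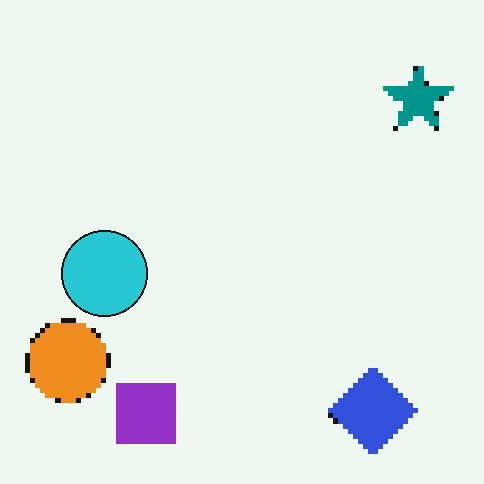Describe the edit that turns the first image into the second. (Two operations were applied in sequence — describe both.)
This is the original image lightly pixelated (a mild mosaic effect), then overlaid with an additional cyan circle.

Shapes are reduced to large square blocks; fine edges and outlines are lost — a downscale-then-upscale (mosaic) effect. A cyan circle appears in the second image that is absent from the first.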